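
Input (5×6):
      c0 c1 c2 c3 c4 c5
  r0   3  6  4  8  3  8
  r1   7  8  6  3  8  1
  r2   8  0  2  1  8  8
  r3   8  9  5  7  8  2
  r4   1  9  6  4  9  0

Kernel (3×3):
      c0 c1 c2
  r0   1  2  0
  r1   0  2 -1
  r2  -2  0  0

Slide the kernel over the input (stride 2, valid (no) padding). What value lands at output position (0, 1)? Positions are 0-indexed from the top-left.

14

The receptive field on the input at this output position is [4 8 3 / 6 3 8 / 2 1 8]. Elementwise product with the kernel and sum: 4·1 + 8·2 + 3·2 + 8·-1 + 2·-2.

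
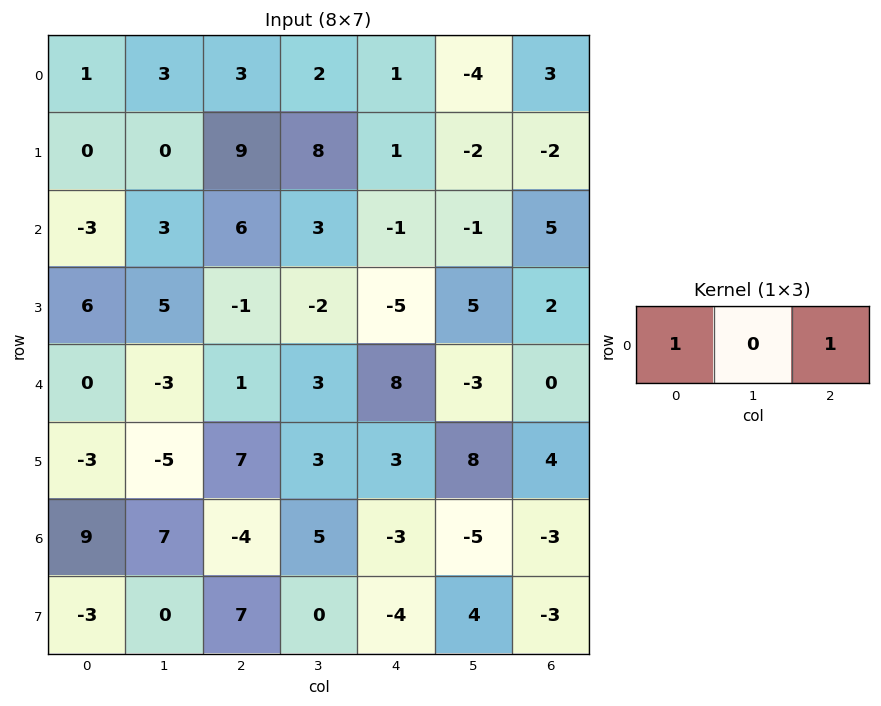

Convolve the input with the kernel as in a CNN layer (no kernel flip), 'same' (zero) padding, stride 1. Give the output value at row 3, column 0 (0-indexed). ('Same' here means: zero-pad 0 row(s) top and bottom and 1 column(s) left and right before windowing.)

5

The receptive field on the zero-padded input at this output position is [0 6 5]. Elementwise product with the kernel and sum: 0·1 + 5·1.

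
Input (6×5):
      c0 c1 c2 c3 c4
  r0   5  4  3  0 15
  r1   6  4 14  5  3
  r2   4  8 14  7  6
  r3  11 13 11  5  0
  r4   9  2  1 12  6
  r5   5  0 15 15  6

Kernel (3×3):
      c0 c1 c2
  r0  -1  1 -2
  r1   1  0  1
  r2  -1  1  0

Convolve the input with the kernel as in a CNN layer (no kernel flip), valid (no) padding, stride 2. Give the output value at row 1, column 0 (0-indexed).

The receptive field on the input at this output position is [4 8 14 / 11 13 11 / 9 2 1]. Elementwise product with the kernel and sum: 4·-1 + 8·1 + 14·-2 + 11·1 + 11·1 + 9·-1 + 2·1.

-9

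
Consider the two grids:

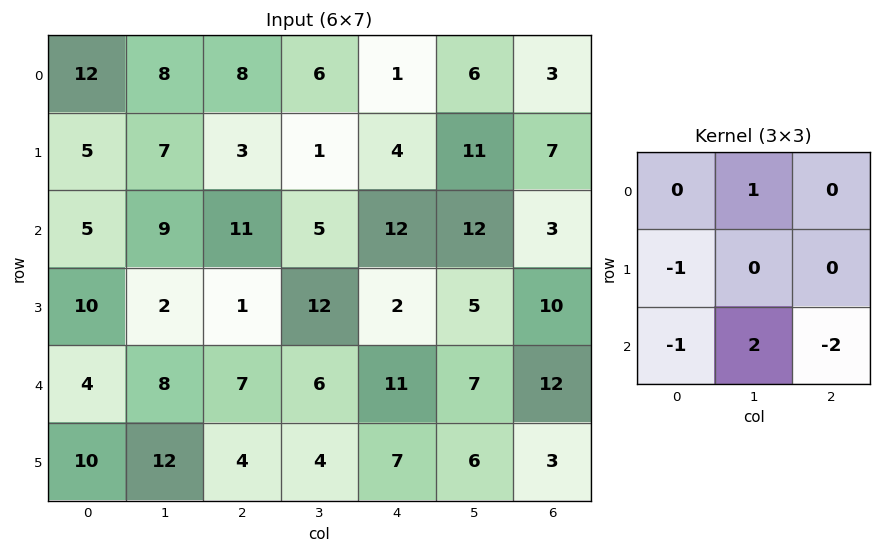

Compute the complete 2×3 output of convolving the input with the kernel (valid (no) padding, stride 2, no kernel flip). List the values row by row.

Output[0,0]: The receptive field on the input at this output position is [12 8 8 / 5 7 3 / 5 9 11]. Elementwise product with the kernel and sum: 8·1 + 5·-1 + 5·-1 + 9·2 + 11·-2.

-6 -22 8
-3 -13 -11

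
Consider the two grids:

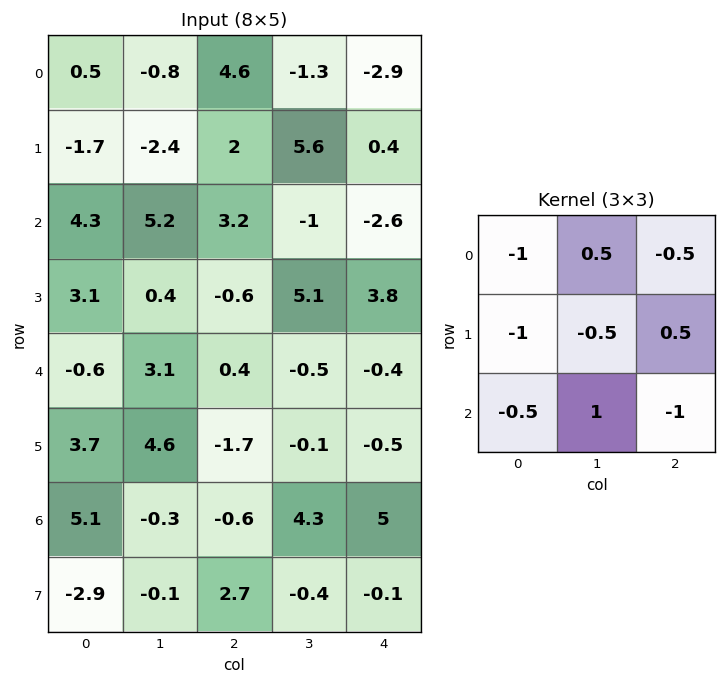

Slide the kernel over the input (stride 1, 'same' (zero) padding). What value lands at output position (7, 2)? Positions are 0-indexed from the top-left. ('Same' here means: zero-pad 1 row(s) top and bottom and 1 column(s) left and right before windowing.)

The receptive field on the zero-padded input at this output position is [-0.3 -0.6 4.3 / -0.1 2.7 -0.4 / 0 0 0]. Elementwise product with the kernel and sum: -0.3·-1 + -0.6·0.5 + 4.3·-0.5 + -0.1·-1 + 2.7·-0.5 + -0.4·0.5 + 0·-0.5 + 0·1 + 0·-1.

-3.6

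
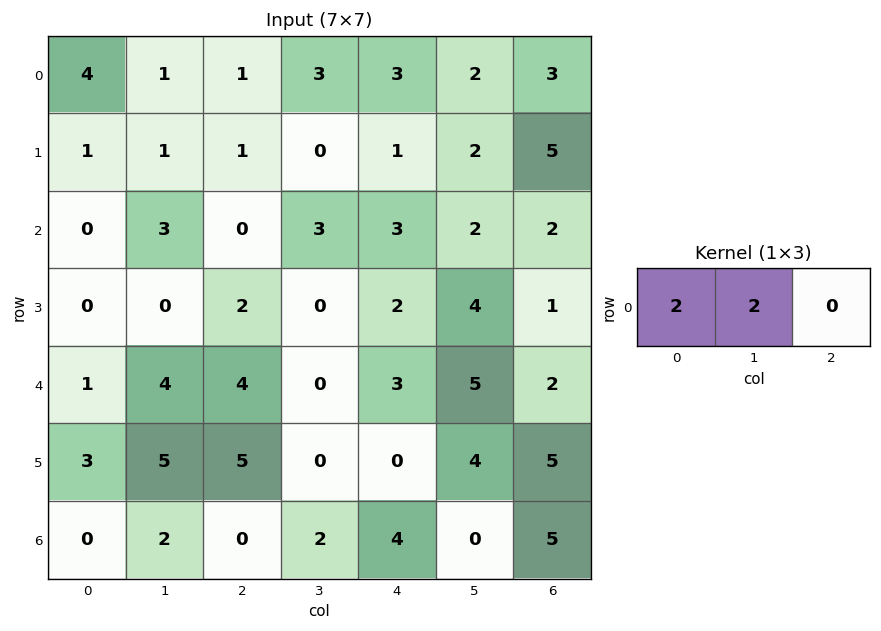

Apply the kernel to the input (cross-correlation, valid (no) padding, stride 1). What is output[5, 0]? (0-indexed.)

The receptive field on the input at this output position is [3 5 5]. Elementwise product with the kernel and sum: 3·2 + 5·2.

16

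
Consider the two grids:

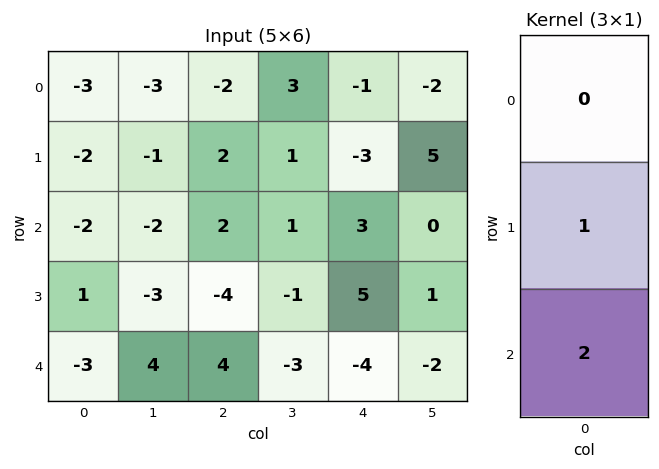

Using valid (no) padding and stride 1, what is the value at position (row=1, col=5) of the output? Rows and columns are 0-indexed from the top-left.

The receptive field on the input at this output position is [5 / 0 / 1]. Elementwise product with the kernel and sum: 0·1 + 1·2.

2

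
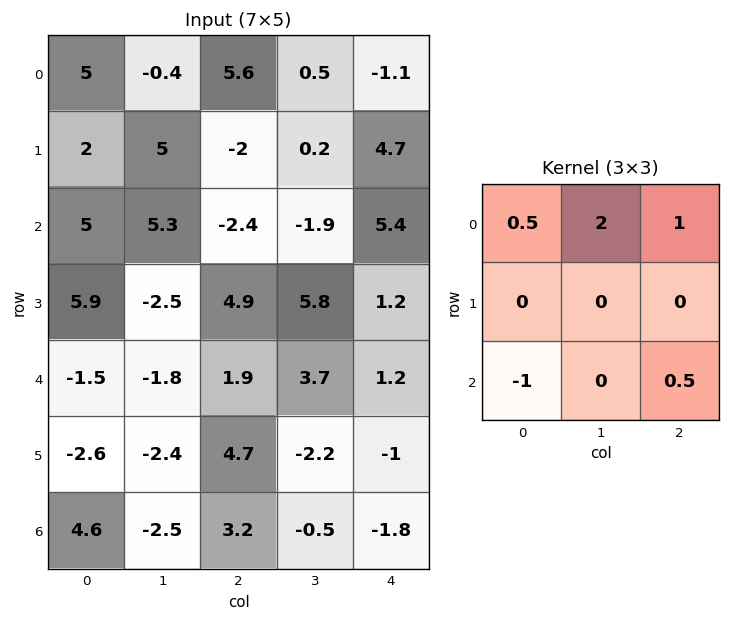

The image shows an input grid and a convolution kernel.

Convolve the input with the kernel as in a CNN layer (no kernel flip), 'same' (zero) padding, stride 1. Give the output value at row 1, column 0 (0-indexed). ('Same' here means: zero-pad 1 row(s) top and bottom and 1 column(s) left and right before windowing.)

The receptive field on the zero-padded input at this output position is [0 5 -0.4 / 0 2 5 / 0 5 5.3]. Elementwise product with the kernel and sum: 0·0.5 + 5·2 + -0.4·1 + 0·-1 + 5.3·0.5.

12.25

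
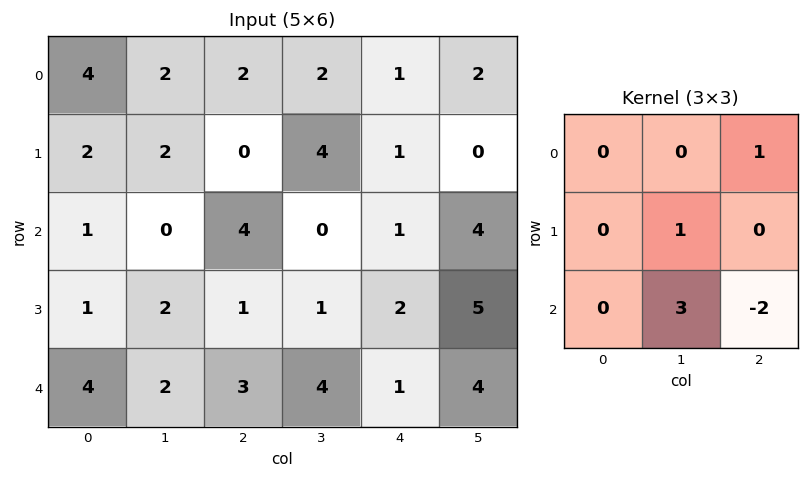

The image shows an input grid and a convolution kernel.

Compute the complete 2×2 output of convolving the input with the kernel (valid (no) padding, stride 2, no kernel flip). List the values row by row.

-4 3
6 12

Output[0,0]: The receptive field on the input at this output position is [4 2 2 / 2 2 0 / 1 0 4]. Elementwise product with the kernel and sum: 2·1 + 2·1 + 0·3 + 4·-2.
Output[0,1]: The receptive field on the input at this output position is [2 2 1 / 0 4 1 / 4 0 1]. Elementwise product with the kernel and sum: 1·1 + 4·1 + 0·3 + 1·-2.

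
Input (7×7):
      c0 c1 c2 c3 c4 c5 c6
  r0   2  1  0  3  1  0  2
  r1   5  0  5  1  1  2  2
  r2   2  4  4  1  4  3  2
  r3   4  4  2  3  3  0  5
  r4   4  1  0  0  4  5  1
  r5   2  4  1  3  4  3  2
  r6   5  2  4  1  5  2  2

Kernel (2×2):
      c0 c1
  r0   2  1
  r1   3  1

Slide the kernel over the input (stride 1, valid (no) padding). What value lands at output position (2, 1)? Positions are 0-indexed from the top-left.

The receptive field on the input at this output position is [4 4 / 4 2]. Elementwise product with the kernel and sum: 4·2 + 4·1 + 4·3 + 2·1.

26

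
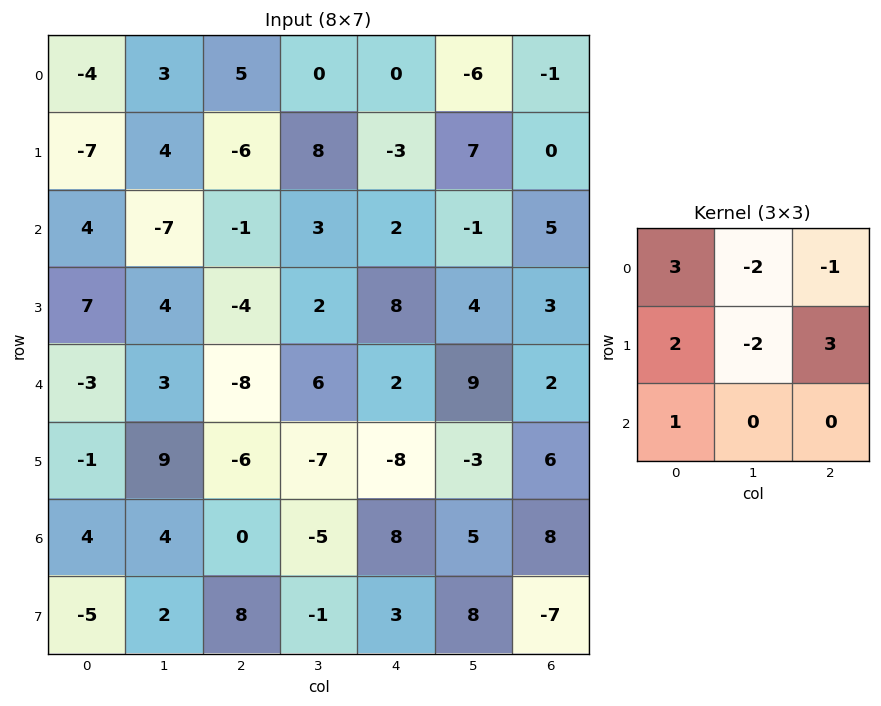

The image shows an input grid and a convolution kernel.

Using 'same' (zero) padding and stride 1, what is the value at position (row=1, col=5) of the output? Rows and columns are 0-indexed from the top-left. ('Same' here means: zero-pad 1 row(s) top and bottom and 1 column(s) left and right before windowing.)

-5

The receptive field on the zero-padded input at this output position is [0 -6 -1 / -3 7 0 / 2 -1 5]. Elementwise product with the kernel and sum: 0·3 + -6·-2 + -1·-1 + -3·2 + 7·-2 + 0·3 + 2·1.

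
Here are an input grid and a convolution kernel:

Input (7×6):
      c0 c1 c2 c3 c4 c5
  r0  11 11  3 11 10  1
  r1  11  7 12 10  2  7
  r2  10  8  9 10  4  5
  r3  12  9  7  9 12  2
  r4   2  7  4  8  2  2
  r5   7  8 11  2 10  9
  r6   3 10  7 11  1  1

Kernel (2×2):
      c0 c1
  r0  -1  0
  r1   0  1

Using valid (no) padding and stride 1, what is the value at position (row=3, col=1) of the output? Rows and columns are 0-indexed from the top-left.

The receptive field on the input at this output position is [9 7 / 7 4]. Elementwise product with the kernel and sum: 9·-1 + 4·1.

-5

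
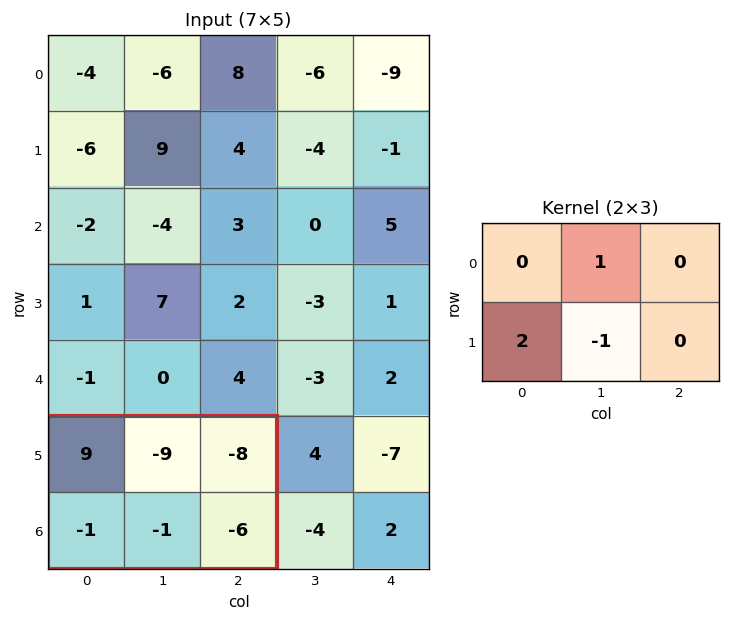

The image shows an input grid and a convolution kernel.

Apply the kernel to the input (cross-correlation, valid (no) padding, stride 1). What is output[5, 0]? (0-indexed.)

The receptive field on the input at this output position is [9 -9 -8 / -1 -1 -6]. Elementwise product with the kernel and sum: -9·1 + -1·2 + -1·-1.

-10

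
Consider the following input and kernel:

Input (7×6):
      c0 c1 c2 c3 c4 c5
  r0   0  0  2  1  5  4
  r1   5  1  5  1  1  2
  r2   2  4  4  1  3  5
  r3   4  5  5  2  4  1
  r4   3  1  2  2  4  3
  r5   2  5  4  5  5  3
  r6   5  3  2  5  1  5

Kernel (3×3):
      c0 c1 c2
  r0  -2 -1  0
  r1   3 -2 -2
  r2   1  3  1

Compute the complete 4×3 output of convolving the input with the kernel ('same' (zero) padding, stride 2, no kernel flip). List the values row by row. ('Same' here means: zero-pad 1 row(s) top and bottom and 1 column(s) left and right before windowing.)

Output[0,0]: The receptive field on the zero-padded input at this output position is [0 0 0 / 0 0 0 / 0 5 1]. Elementwise product with the kernel and sum: 0·-2 + 0·-1 + 0·3 + 0·-2 + 0·-2 + 0·1 + 5·3 + 1·1.

16 11 -9
0 17 -1
-1 2 7
-18 -19 -12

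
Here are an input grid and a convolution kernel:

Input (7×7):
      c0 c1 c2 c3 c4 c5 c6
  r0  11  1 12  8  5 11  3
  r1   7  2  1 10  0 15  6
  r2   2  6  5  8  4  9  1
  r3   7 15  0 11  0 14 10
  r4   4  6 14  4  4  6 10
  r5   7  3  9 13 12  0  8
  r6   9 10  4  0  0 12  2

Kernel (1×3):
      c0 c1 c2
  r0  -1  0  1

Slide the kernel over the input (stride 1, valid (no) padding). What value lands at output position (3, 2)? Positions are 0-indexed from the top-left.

0

The receptive field on the input at this output position is [0 11 0]. Elementwise product with the kernel and sum: 0·-1 + 0·1.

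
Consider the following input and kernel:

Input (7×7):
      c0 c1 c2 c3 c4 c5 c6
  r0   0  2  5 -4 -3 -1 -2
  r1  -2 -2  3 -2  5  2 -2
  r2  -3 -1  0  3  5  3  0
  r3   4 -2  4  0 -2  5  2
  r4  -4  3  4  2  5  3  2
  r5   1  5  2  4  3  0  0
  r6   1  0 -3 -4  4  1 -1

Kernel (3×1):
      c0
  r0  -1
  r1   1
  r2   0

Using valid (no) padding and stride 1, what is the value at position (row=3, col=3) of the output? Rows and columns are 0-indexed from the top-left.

2

The receptive field on the input at this output position is [0 / 2 / 4]. Elementwise product with the kernel and sum: 0·-1 + 2·1.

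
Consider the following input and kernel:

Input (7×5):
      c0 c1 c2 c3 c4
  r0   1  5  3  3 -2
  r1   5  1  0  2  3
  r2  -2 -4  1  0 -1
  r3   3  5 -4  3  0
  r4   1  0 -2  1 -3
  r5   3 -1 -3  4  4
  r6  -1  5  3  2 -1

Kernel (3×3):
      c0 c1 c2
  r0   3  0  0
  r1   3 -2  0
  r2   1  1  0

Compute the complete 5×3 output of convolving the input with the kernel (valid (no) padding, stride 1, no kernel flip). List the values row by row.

Output[0,0]: The receptive field on the input at this output position is [1 5 3 / 5 1 0 / -2 -4 1]. Elementwise product with the kernel and sum: 1·3 + 5·3 + 1·-2 + -2·1 + -4·1.
Output[0,1]: The receptive field on the input at this output position is [5 3 3 / 1 0 2 / -4 1 0]. Elementwise product with the kernel and sum: 5·3 + 1·3 + 0·-2 + -4·1 + 1·1.

10 15 6
25 -10 2
-6 9 -16
14 15 -19
18 11 -18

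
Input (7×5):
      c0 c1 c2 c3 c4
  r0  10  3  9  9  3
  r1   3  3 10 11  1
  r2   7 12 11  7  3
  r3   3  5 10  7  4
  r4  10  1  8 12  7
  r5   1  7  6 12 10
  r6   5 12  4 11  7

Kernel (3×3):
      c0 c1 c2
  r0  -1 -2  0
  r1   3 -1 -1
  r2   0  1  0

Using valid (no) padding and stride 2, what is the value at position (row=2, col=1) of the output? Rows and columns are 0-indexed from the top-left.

The receptive field on the input at this output position is [8 12 7 / 6 12 10 / 4 11 7]. Elementwise product with the kernel and sum: 8·-1 + 12·-2 + 6·3 + 12·-1 + 10·-1 + 11·1.

-25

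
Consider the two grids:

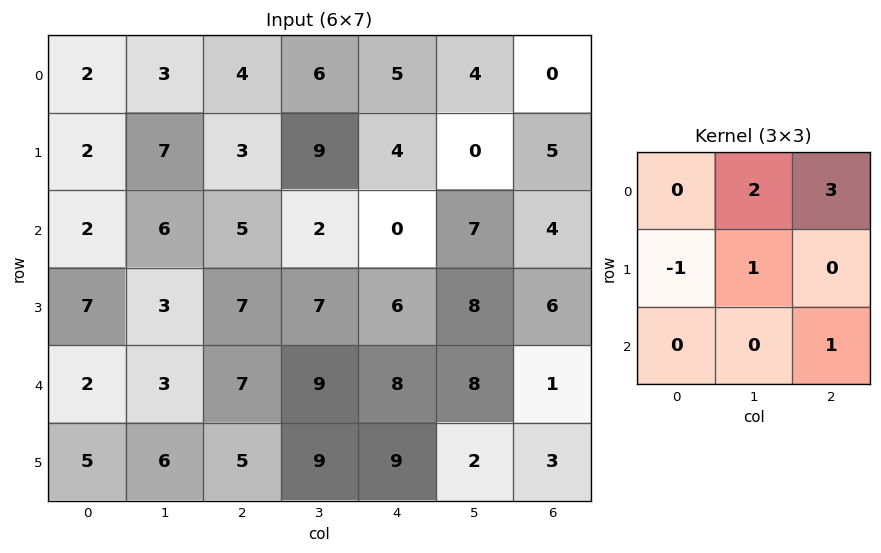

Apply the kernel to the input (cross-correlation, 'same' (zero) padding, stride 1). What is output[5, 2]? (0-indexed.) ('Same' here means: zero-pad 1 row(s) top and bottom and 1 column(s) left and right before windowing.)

The receptive field on the zero-padded input at this output position is [3 7 9 / 6 5 9 / 0 0 0]. Elementwise product with the kernel and sum: 7·2 + 9·3 + 6·-1 + 5·1 + 0·1.

40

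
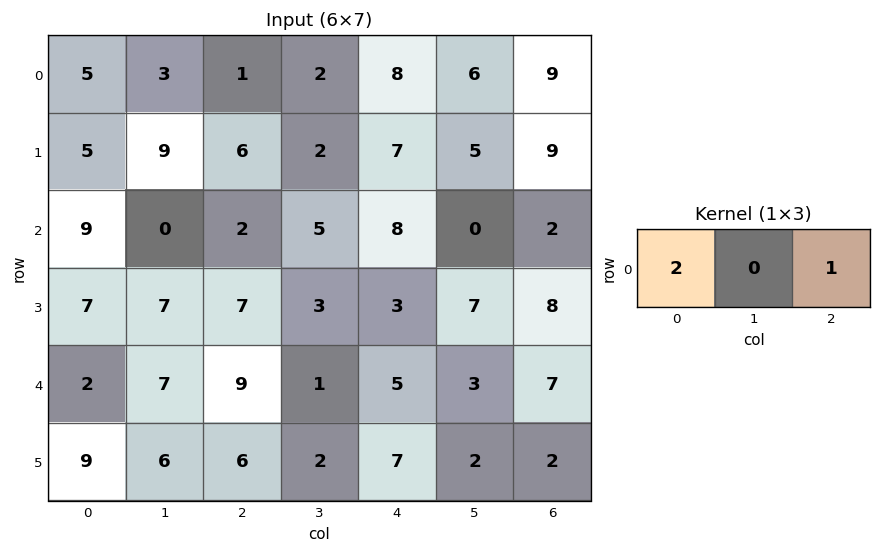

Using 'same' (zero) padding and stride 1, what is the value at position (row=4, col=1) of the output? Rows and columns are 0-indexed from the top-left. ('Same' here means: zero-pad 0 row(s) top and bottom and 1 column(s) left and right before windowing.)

13

The receptive field on the zero-padded input at this output position is [2 7 9]. Elementwise product with the kernel and sum: 2·2 + 9·1.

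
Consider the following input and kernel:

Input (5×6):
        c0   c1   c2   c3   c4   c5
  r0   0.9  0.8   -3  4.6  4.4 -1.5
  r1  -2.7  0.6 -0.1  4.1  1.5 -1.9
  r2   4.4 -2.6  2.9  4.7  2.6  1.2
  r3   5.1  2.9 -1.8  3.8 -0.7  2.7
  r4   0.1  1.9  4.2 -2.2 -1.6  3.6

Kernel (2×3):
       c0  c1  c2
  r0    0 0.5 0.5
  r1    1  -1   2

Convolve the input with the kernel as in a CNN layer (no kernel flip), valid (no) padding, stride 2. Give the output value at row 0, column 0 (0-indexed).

The receptive field on the input at this output position is [0.9 0.8 -3 / -2.7 0.6 -0.1]. Elementwise product with the kernel and sum: 0.8·0.5 + -3·0.5 + -2.7·1 + 0.6·-1 + -0.1·2.

-4.6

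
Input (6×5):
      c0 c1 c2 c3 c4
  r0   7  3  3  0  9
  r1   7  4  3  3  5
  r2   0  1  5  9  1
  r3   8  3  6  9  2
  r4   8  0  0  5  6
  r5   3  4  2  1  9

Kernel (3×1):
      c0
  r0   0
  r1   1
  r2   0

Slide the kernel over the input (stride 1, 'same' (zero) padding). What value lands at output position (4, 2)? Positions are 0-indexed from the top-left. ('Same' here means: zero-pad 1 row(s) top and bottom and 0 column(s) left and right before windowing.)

The receptive field on the zero-padded input at this output position is [6 / 0 / 2]. Elementwise product with the kernel and sum: 0·1.

0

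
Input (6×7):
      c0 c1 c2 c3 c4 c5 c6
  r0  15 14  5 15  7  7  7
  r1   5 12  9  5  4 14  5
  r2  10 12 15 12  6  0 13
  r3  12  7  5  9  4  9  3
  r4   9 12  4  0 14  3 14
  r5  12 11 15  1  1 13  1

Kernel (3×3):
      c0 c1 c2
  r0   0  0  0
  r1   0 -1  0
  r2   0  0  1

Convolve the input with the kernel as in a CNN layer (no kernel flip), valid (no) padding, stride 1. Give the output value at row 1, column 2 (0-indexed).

The receptive field on the input at this output position is [9 5 4 / 15 12 6 / 5 9 4]. Elementwise product with the kernel and sum: 12·-1 + 4·1.

-8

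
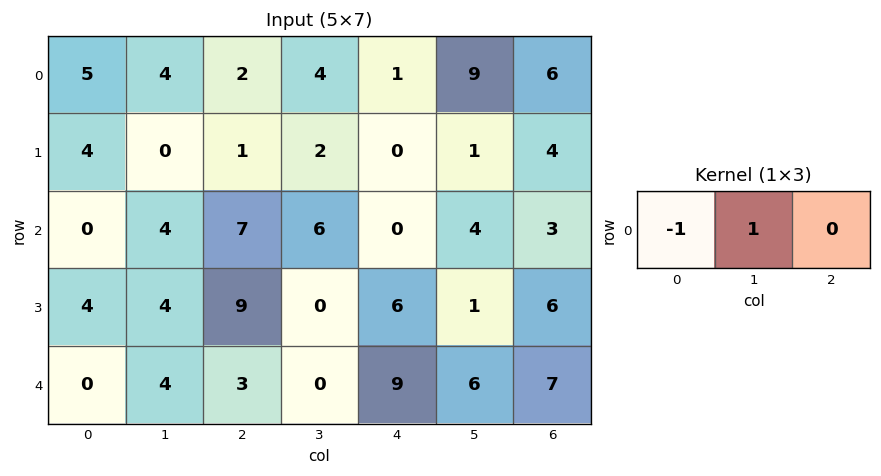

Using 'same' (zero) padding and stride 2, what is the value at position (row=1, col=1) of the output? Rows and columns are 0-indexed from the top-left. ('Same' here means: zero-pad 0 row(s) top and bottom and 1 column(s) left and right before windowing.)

3

The receptive field on the zero-padded input at this output position is [4 7 6]. Elementwise product with the kernel and sum: 4·-1 + 7·1.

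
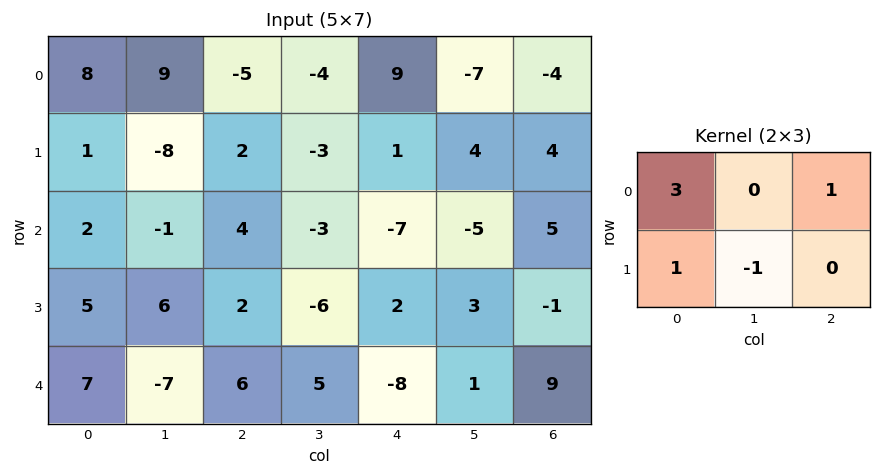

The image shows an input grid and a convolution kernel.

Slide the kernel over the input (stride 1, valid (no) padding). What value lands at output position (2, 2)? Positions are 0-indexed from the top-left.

13

The receptive field on the input at this output position is [4 -3 -7 / 2 -6 2]. Elementwise product with the kernel and sum: 4·3 + -7·1 + 2·1 + -6·-1.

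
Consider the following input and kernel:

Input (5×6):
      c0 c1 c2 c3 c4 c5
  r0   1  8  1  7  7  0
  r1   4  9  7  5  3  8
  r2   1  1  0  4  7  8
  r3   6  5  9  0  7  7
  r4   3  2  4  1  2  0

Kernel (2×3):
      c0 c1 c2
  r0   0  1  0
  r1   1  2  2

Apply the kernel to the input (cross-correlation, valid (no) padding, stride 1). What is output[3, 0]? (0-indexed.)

20

The receptive field on the input at this output position is [6 5 9 / 3 2 4]. Elementwise product with the kernel and sum: 5·1 + 3·1 + 2·2 + 4·2.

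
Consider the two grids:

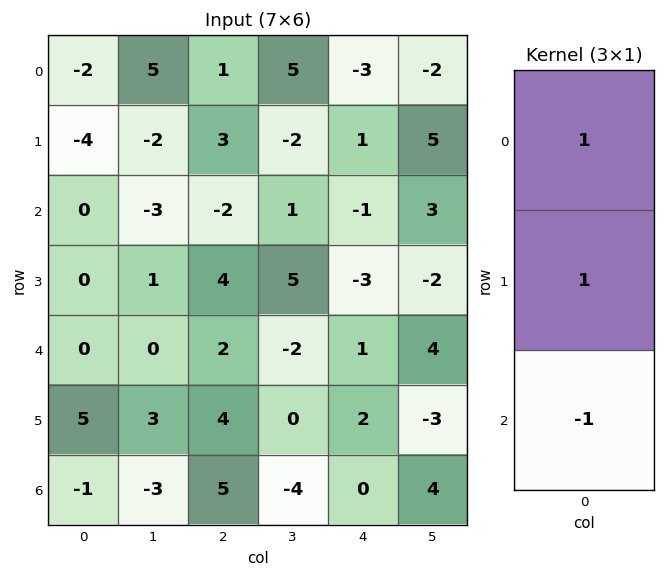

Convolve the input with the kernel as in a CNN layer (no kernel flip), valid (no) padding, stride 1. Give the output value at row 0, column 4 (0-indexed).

The receptive field on the input at this output position is [-3 / 1 / -1]. Elementwise product with the kernel and sum: -3·1 + 1·1 + -1·-1.

-1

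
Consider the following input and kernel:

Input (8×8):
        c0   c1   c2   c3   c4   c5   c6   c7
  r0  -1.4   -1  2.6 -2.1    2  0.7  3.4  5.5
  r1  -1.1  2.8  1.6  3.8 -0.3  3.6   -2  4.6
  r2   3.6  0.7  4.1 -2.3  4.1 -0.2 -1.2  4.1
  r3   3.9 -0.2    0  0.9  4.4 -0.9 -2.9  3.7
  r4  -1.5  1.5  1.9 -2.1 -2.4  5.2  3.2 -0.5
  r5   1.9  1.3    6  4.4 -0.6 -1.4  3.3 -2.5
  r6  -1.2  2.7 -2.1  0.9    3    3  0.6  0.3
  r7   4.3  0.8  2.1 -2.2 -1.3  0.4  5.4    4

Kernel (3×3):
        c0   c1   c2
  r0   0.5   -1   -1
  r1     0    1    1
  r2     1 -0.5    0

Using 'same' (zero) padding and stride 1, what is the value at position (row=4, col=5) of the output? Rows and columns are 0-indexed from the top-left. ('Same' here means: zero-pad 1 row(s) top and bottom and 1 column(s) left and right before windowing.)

The receptive field on the zero-padded input at this output position is [4.4 -0.9 -2.9 / -2.4 5.2 3.2 / -0.6 -1.4 3.3]. Elementwise product with the kernel and sum: 4.4·0.5 + -0.9·-1 + -2.9·-1 + 5.2·1 + 3.2·1 + -0.6·1 + -1.4·-0.5.

14.5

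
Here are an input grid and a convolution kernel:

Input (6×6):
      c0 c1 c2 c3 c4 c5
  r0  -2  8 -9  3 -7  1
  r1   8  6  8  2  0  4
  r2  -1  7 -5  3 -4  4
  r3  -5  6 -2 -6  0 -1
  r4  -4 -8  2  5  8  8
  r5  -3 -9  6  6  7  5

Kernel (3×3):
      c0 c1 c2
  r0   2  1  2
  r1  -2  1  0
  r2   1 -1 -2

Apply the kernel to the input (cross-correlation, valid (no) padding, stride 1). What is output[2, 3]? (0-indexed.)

The receptive field on the input at this output position is [3 -4 4 / -6 0 -1 / 5 8 8]. Elementwise product with the kernel and sum: 3·2 + -4·1 + 4·2 + -6·-2 + 0·1 + 5·1 + 8·-1 + 8·-2.

3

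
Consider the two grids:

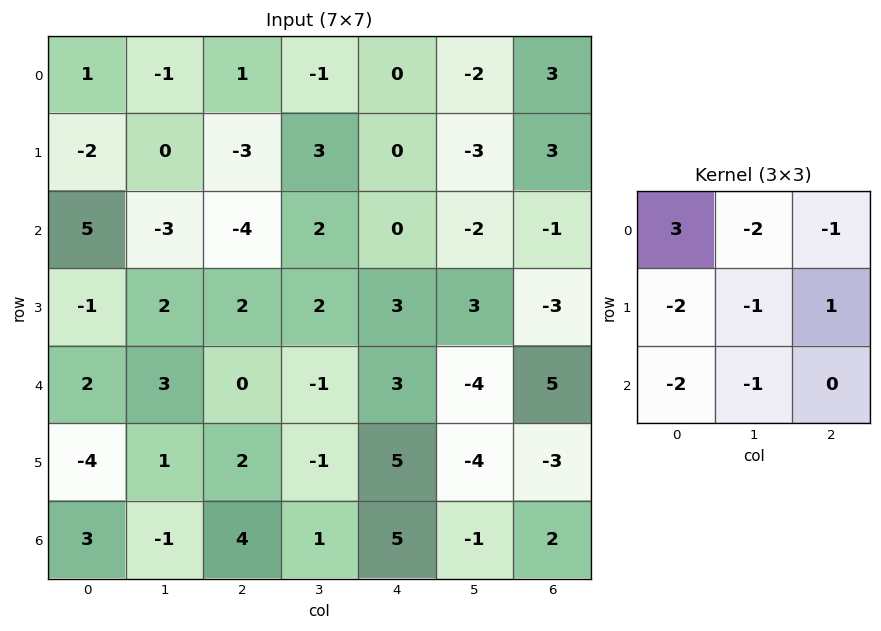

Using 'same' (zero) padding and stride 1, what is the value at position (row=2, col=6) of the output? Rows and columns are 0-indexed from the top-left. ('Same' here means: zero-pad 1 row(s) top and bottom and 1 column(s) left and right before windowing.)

The receptive field on the zero-padded input at this output position is [-3 3 0 / -2 -1 0 / 3 -3 0]. Elementwise product with the kernel and sum: -3·3 + 3·-2 + 0·-1 + -2·-2 + -1·-1 + 0·1 + 3·-2 + -3·-1.

-13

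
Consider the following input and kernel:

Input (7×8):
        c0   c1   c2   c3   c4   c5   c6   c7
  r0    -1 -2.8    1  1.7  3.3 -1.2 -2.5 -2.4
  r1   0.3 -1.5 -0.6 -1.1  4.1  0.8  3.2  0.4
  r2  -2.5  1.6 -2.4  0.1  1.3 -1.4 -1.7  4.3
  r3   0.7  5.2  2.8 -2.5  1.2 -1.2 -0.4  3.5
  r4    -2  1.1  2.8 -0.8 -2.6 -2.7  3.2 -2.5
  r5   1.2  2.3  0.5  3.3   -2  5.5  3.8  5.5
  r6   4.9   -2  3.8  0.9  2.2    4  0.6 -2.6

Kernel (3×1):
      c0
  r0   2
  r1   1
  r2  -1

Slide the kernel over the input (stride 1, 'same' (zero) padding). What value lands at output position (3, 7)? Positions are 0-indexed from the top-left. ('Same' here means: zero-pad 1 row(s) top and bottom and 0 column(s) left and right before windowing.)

The receptive field on the zero-padded input at this output position is [4.3 / 3.5 / -2.5]. Elementwise product with the kernel and sum: 4.3·2 + 3.5·1 + -2.5·-1.

14.6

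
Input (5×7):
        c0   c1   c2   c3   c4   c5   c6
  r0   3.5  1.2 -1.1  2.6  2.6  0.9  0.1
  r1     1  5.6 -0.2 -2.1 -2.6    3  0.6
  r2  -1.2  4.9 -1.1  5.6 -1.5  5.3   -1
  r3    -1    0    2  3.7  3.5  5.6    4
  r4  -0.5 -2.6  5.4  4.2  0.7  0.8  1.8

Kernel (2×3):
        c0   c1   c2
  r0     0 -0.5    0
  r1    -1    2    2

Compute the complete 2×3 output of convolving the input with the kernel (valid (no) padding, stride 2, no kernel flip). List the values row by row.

Output[0,0]: The receptive field on the input at this output position is [3.5 1.2 -1.1 / 1 5.6 -0.2]. Elementwise product with the kernel and sum: 1.2·-0.5 + 1·-1 + 5.6·2 + -0.2·2.

9.2 -10.5 9.35
2.55 9.6 13.05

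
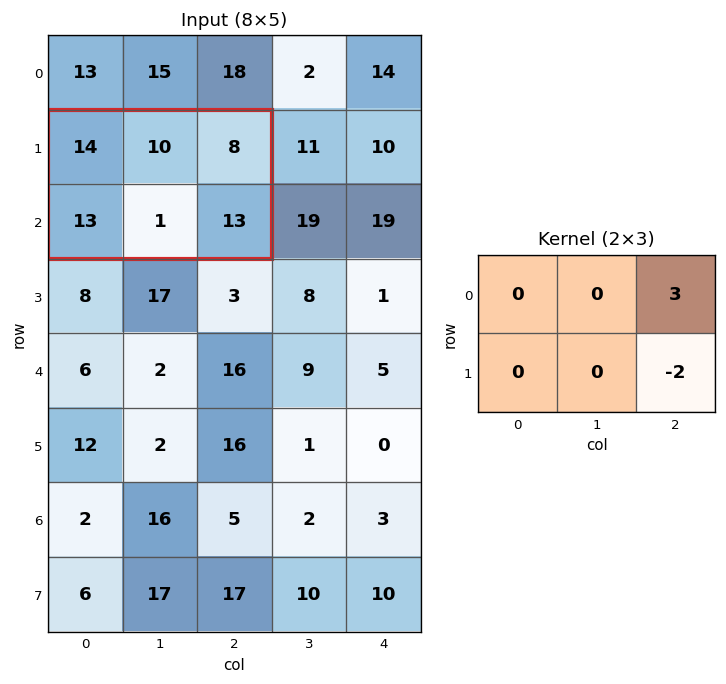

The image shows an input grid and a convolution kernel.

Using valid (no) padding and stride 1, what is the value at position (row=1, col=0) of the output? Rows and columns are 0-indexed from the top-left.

-2

The receptive field on the input at this output position is [14 10 8 / 13 1 13]. Elementwise product with the kernel and sum: 8·3 + 13·-2.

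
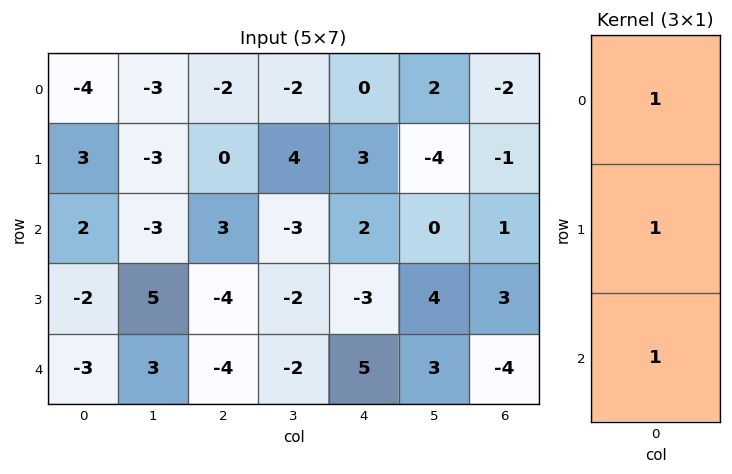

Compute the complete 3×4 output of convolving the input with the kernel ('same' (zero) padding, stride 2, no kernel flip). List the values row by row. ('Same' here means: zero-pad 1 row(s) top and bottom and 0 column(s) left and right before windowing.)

-1 -2 3 -3
3 -1 2 3
-5 -8 2 -1

Output[0,0]: The receptive field on the zero-padded input at this output position is [0 / -4 / 3]. Elementwise product with the kernel and sum: 0·1 + -4·1 + 3·1.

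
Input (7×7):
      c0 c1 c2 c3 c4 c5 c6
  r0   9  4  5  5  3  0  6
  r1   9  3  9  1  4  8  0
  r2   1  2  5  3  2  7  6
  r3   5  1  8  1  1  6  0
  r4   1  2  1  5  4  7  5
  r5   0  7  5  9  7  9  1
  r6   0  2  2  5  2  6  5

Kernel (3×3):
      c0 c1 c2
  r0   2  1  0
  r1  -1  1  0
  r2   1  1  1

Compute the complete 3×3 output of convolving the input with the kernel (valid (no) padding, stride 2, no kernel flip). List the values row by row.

24 17 25
4 16 32
15 20 30

Output[0,0]: The receptive field on the input at this output position is [9 4 5 / 9 3 9 / 1 2 5]. Elementwise product with the kernel and sum: 9·2 + 4·1 + 9·-1 + 3·1 + 1·1 + 2·1 + 5·1.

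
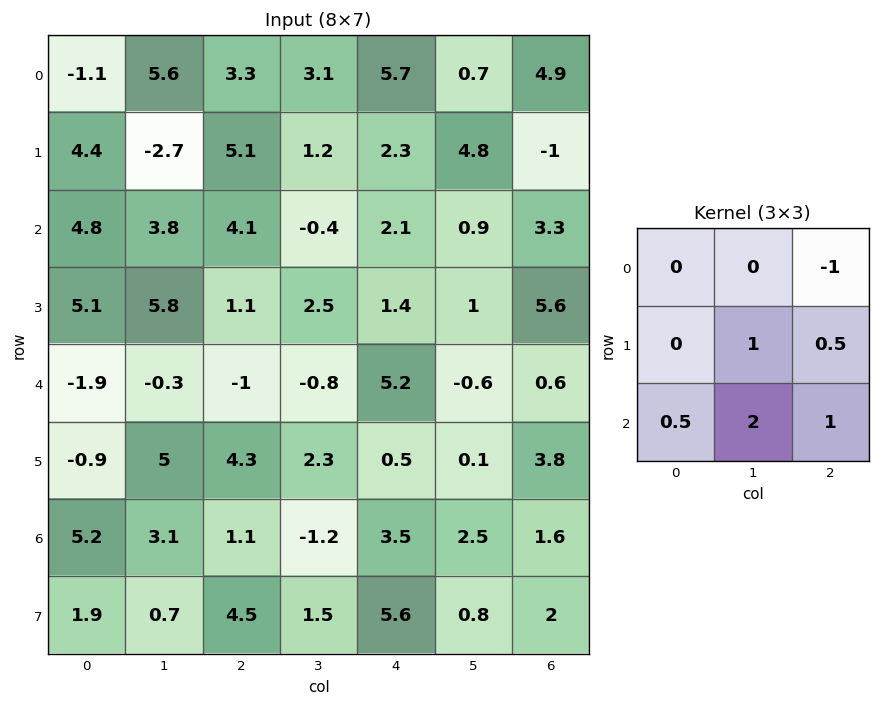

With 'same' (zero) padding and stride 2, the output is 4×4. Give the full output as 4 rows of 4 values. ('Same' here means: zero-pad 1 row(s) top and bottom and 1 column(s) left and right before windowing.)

7.8 14.9 16.05 5.3
25.4 10.3 2.8 15
-4.65 9.5 6.15 8.25
6.25 9.05 17.4 6

Output[0,0]: The receptive field on the zero-padded input at this output position is [0 0 0 / 0 -1.1 5.6 / 0 4.4 -2.7]. Elementwise product with the kernel and sum: 0·-1 + -1.1·1 + 5.6·0.5 + 0·0.5 + 4.4·2 + -2.7·1.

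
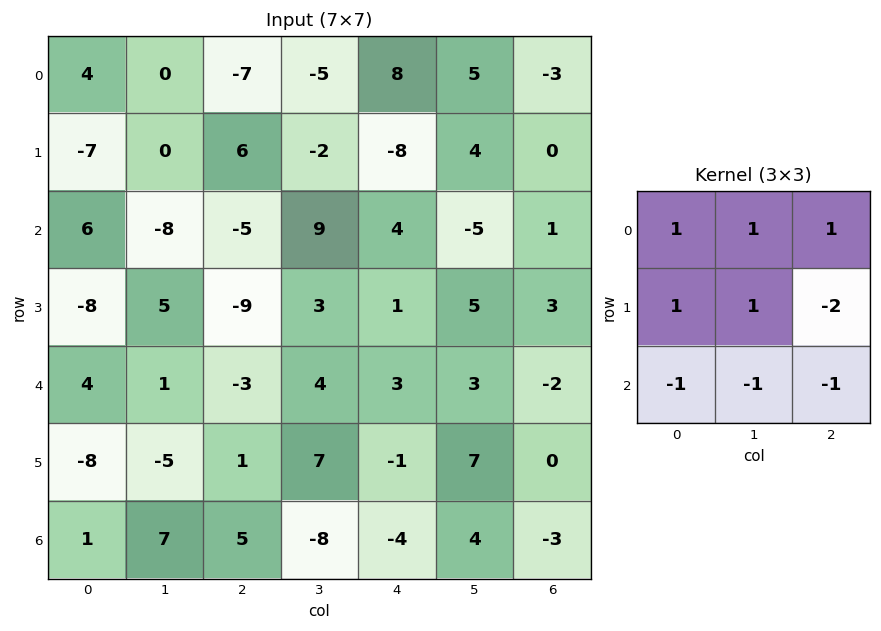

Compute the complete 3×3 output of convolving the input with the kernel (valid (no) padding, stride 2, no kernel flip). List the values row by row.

Output[0,0]: The receptive field on the input at this output position is [4 0 -7 / -7 0 6 / 6 -8 -5]. Elementwise product with the kernel and sum: 4·1 + 0·1 + -7·1 + -7·1 + 0·1 + 6·-2 + 6·-1 + -8·-1 + -5·-1.
Output[0,1]: The receptive field on the input at this output position is [-7 -5 8 / 6 -2 -8 / -5 9 4]. Elementwise product with the kernel and sum: -7·1 + -5·1 + 8·1 + 6·1 + -2·1 + -8·-2 + -5·-1 + 9·-1 + 4·-1.

-15 8 6
6 -4 -4
-26 21 13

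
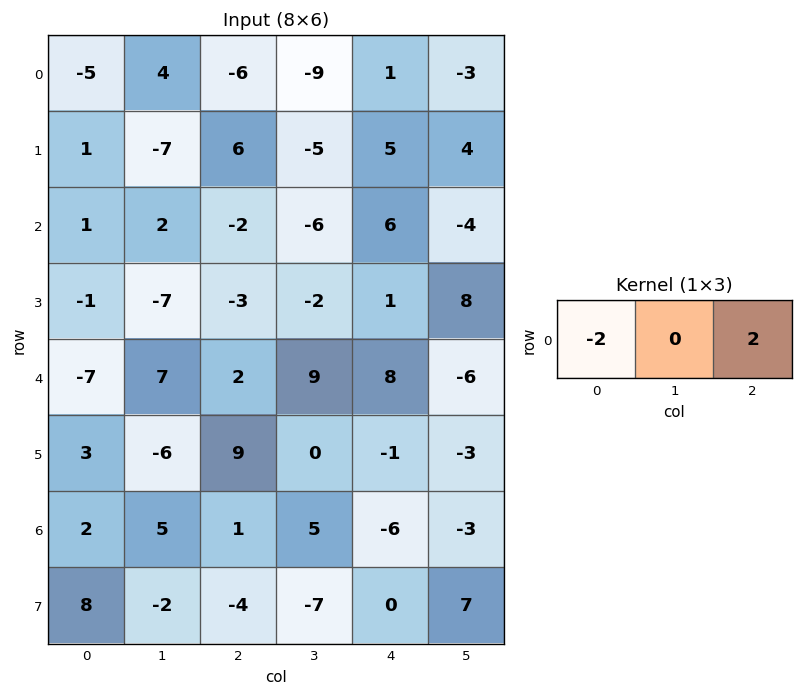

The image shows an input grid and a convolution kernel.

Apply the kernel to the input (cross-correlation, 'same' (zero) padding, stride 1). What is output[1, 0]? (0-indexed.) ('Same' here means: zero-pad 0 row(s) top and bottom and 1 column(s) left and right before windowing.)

The receptive field on the zero-padded input at this output position is [0 1 -7]. Elementwise product with the kernel and sum: 0·-2 + -7·2.

-14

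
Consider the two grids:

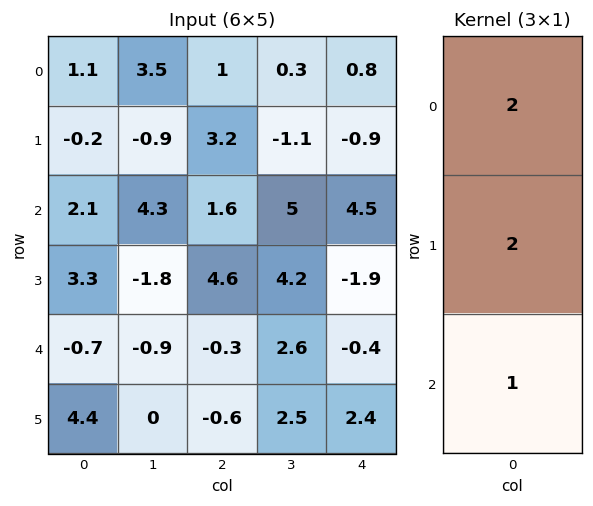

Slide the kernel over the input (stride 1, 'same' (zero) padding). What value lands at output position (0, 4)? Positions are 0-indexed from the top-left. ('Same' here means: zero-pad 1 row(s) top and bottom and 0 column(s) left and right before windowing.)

The receptive field on the zero-padded input at this output position is [0 / 0.8 / -0.9]. Elementwise product with the kernel and sum: 0·2 + 0.8·2 + -0.9·1.

0.7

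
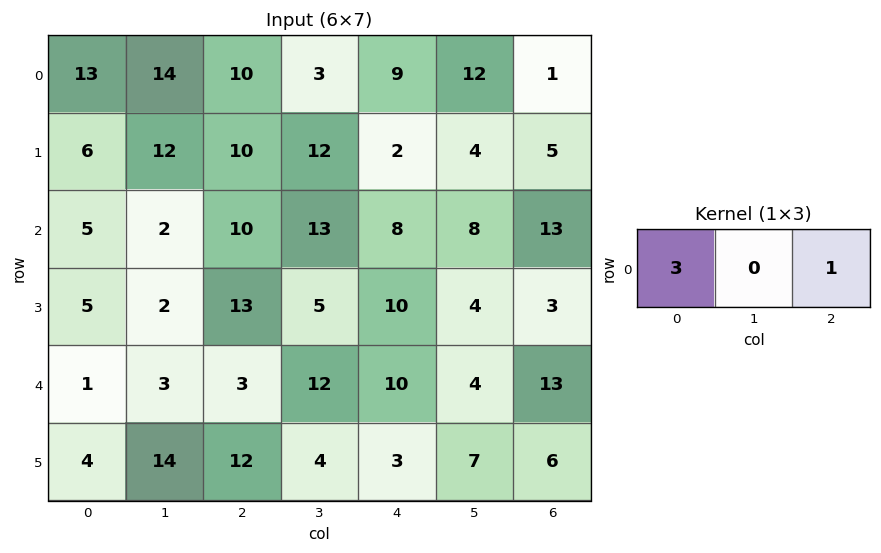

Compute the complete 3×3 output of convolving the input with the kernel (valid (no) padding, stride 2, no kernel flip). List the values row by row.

49 39 28
25 38 37
6 19 43

Output[0,0]: The receptive field on the input at this output position is [13 14 10]. Elementwise product with the kernel and sum: 13·3 + 10·1.
Output[0,1]: The receptive field on the input at this output position is [10 3 9]. Elementwise product with the kernel and sum: 10·3 + 9·1.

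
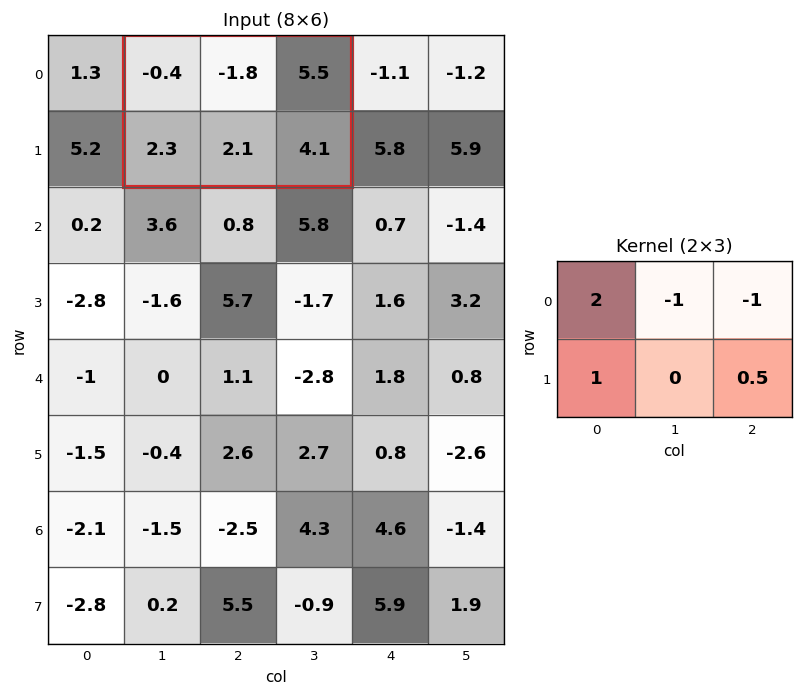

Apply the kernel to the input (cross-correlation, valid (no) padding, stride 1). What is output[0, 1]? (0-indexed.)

-0.15

The receptive field on the input at this output position is [-0.4 -1.8 5.5 / 2.3 2.1 4.1]. Elementwise product with the kernel and sum: -0.4·2 + -1.8·-1 + 5.5·-1 + 2.3·1 + 4.1·0.5.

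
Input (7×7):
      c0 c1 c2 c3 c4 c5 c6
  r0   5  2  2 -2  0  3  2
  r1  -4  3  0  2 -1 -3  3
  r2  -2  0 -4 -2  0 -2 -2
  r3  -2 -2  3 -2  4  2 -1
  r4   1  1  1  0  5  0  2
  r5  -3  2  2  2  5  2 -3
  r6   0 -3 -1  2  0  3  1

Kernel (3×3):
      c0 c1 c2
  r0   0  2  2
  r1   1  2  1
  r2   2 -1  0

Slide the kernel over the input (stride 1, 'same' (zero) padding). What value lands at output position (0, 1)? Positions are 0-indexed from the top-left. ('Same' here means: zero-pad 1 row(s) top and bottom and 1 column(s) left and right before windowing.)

0

The receptive field on the zero-padded input at this output position is [0 0 0 / 5 2 2 / -4 3 0]. Elementwise product with the kernel and sum: 0·2 + 0·2 + 5·1 + 2·2 + 2·1 + -4·2 + 3·-1.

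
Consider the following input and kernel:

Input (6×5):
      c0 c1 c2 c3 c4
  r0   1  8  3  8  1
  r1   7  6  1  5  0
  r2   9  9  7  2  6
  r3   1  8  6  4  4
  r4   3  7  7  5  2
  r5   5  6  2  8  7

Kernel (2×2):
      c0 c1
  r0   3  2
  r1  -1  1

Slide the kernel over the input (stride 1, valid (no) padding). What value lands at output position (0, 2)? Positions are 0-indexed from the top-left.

29

The receptive field on the input at this output position is [3 8 / 1 5]. Elementwise product with the kernel and sum: 3·3 + 8·2 + 1·-1 + 5·1.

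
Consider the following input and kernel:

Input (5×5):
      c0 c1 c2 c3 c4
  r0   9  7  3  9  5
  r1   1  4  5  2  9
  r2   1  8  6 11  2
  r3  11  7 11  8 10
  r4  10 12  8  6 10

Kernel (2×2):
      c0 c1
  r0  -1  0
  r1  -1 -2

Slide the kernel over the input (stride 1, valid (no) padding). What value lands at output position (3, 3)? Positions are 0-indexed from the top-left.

-34

The receptive field on the input at this output position is [8 10 / 6 10]. Elementwise product with the kernel and sum: 8·-1 + 6·-1 + 10·-2.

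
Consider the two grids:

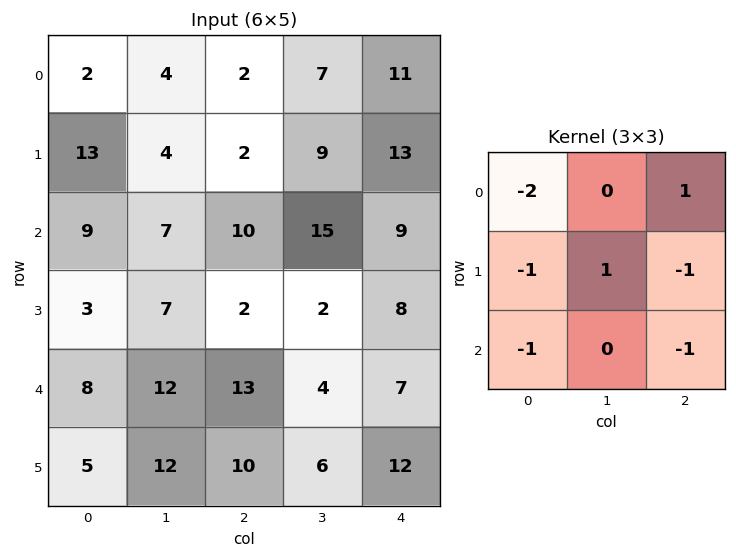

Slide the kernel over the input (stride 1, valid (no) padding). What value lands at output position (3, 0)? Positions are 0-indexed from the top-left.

The receptive field on the input at this output position is [3 7 2 / 8 12 13 / 5 12 10]. Elementwise product with the kernel and sum: 3·-2 + 2·1 + 8·-1 + 12·1 + 13·-1 + 5·-1 + 10·-1.

-28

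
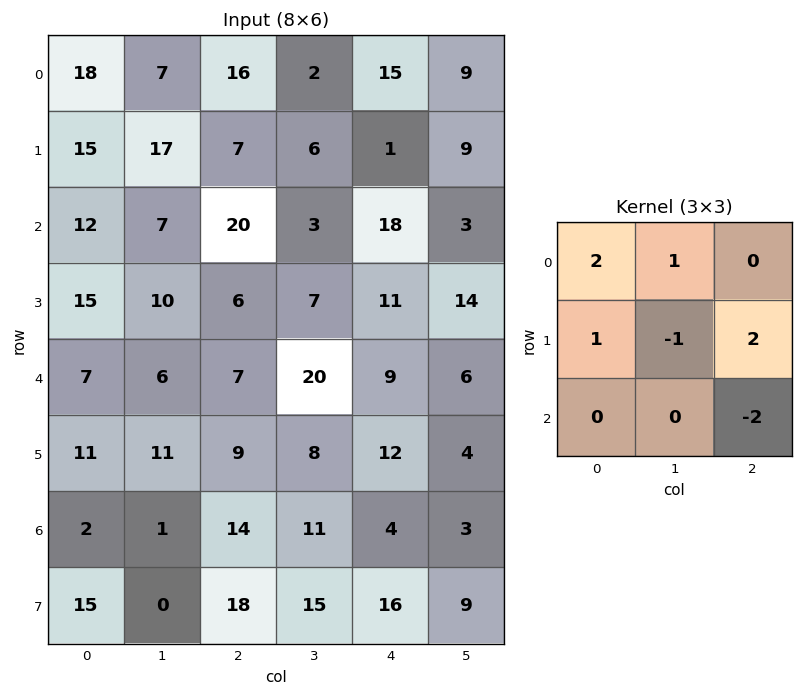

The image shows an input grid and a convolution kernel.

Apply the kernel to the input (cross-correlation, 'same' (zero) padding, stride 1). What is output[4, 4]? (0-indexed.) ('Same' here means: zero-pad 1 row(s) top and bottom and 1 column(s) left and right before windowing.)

40

The receptive field on the zero-padded input at this output position is [7 11 14 / 20 9 6 / 8 12 4]. Elementwise product with the kernel and sum: 7·2 + 11·1 + 20·1 + 9·-1 + 6·2 + 4·-2.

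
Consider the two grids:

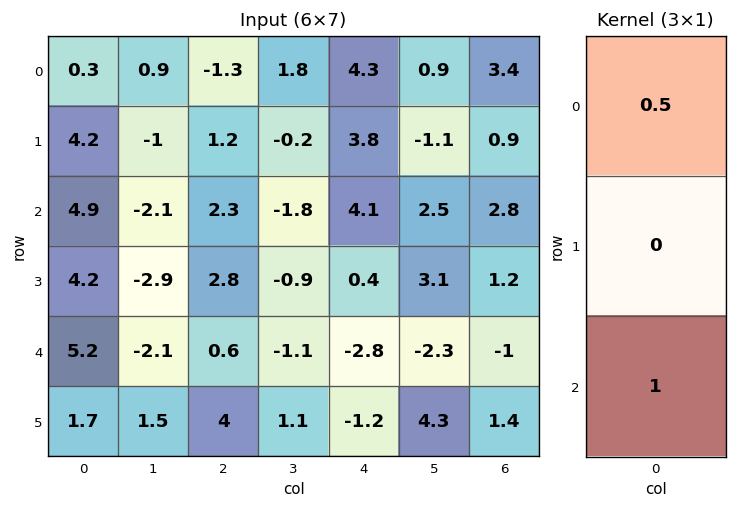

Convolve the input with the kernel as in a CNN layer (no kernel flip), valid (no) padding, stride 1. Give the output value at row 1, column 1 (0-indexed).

-3.4

The receptive field on the input at this output position is [-1 / -2.1 / -2.9]. Elementwise product with the kernel and sum: -1·0.5 + -2.9·1.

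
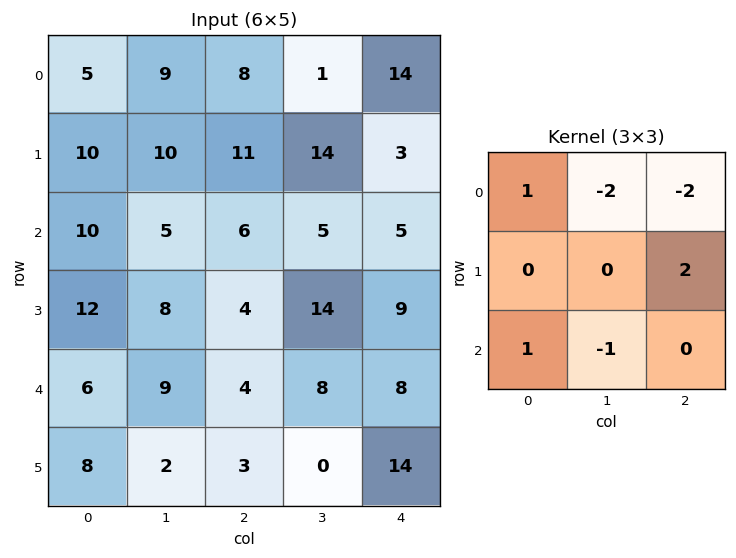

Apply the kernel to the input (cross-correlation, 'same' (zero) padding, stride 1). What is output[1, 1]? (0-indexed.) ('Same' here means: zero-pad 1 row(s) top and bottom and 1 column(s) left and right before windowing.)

The receptive field on the zero-padded input at this output position is [5 9 8 / 10 10 11 / 10 5 6]. Elementwise product with the kernel and sum: 5·1 + 9·-2 + 8·-2 + 11·2 + 10·1 + 5·-1.

-2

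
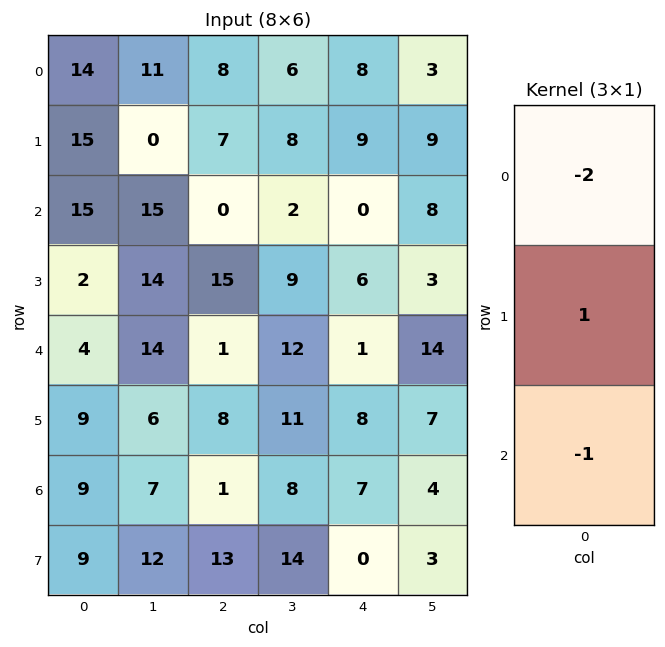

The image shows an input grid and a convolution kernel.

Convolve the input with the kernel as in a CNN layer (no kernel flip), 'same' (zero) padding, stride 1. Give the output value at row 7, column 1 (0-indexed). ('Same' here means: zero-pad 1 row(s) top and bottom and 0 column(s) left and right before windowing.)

-2

The receptive field on the zero-padded input at this output position is [7 / 12 / 0]. Elementwise product with the kernel and sum: 7·-2 + 12·1 + 0·-1.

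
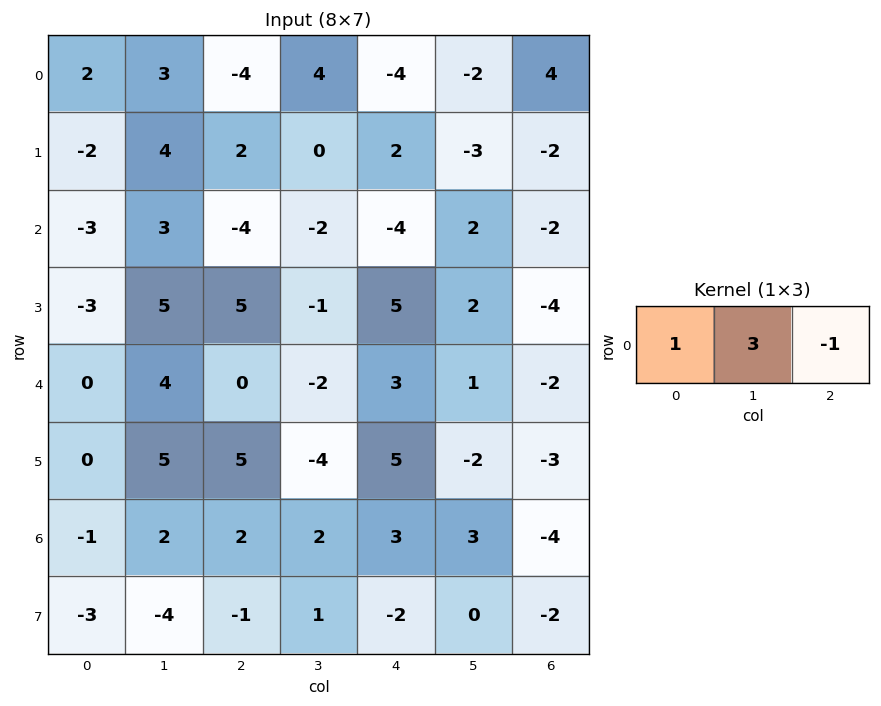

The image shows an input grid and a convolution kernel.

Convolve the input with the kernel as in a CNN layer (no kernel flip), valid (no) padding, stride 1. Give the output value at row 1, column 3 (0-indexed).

The receptive field on the input at this output position is [0 2 -3]. Elementwise product with the kernel and sum: 0·1 + 2·3 + -3·-1.

9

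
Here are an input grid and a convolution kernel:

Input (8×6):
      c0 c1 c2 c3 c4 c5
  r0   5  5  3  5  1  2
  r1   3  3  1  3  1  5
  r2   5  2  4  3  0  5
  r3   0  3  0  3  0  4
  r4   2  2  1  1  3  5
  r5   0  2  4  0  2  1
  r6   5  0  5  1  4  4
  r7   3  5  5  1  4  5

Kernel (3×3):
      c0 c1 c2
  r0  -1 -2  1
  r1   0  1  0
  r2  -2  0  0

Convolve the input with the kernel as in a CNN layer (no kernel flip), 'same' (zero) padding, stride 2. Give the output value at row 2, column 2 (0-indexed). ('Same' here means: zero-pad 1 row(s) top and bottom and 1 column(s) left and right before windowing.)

4

The receptive field on the zero-padded input at this output position is [3 0 4 / 1 3 5 / 0 2 1]. Elementwise product with the kernel and sum: 3·-1 + 0·-2 + 4·1 + 3·1 + 0·-2.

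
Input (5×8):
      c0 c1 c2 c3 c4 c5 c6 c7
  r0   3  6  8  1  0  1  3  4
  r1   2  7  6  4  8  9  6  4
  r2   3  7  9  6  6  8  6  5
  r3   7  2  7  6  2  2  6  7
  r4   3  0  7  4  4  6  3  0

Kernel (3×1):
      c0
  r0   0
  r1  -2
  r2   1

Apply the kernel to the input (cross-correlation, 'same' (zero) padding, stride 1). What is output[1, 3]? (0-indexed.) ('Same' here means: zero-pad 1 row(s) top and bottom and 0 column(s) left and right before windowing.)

-2

The receptive field on the zero-padded input at this output position is [1 / 4 / 6]. Elementwise product with the kernel and sum: 4·-2 + 6·1.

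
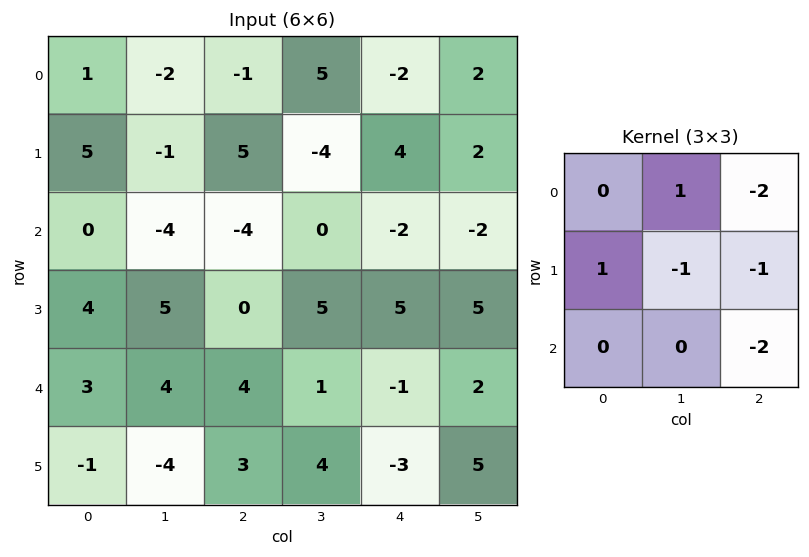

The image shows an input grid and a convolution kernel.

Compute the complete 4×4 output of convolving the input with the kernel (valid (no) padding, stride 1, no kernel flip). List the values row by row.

Output[0,0]: The receptive field on the input at this output position is [1 -2 -1 / 5 -1 5 / 0 -4 -4]. Elementwise product with the kernel and sum: -2·1 + -1·-2 + 5·1 + -1·-1 + 5·-1 + -4·-2.
Output[0,1]: The receptive field on the input at this output position is [-2 -1 5 / -1 5 -4 / -4 -4 0]. Elementwise product with the kernel and sum: -1·1 + 5·-2 + -1·1 + 5·-1 + -4·-1 + 0·-2.

9 -13 18 -12
-3 3 -24 -6
-5 -6 -4 -7
-6 -19 5 -15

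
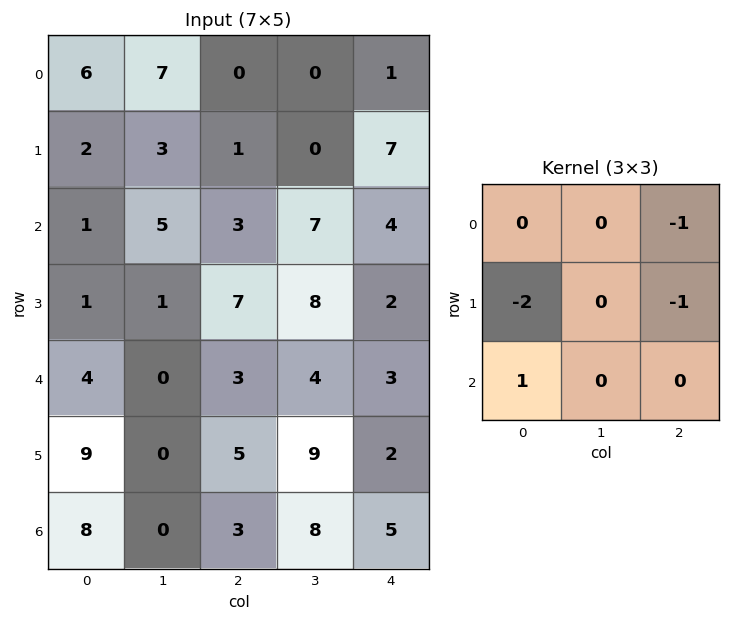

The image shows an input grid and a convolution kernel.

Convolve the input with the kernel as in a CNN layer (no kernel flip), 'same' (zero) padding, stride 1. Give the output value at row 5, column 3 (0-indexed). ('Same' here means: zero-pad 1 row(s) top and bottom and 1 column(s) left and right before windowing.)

-12

The receptive field on the zero-padded input at this output position is [3 4 3 / 5 9 2 / 3 8 5]. Elementwise product with the kernel and sum: 3·-1 + 5·-2 + 2·-1 + 3·1.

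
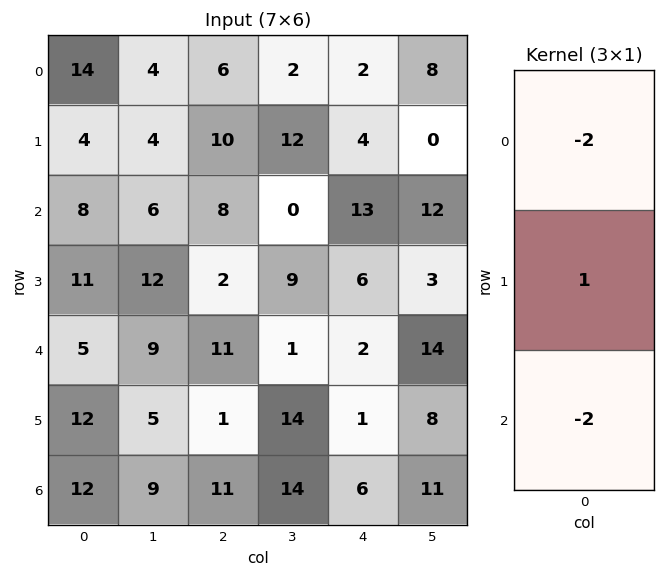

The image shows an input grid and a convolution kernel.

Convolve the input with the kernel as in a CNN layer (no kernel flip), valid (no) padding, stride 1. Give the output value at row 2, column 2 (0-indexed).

-36

The receptive field on the input at this output position is [8 / 2 / 11]. Elementwise product with the kernel and sum: 8·-2 + 2·1 + 11·-2.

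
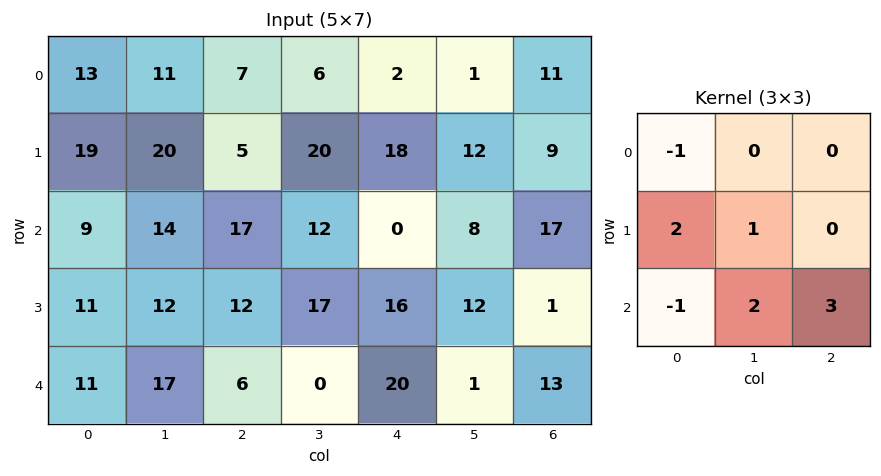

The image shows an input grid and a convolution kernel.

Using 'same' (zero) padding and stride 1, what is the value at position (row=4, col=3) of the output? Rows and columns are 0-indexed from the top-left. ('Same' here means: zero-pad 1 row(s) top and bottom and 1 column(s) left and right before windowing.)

The receptive field on the zero-padded input at this output position is [12 17 16 / 6 0 20 / 0 0 0]. Elementwise product with the kernel and sum: 12·-1 + 6·2 + 0·1 + 0·-1 + 0·2 + 0·3.

0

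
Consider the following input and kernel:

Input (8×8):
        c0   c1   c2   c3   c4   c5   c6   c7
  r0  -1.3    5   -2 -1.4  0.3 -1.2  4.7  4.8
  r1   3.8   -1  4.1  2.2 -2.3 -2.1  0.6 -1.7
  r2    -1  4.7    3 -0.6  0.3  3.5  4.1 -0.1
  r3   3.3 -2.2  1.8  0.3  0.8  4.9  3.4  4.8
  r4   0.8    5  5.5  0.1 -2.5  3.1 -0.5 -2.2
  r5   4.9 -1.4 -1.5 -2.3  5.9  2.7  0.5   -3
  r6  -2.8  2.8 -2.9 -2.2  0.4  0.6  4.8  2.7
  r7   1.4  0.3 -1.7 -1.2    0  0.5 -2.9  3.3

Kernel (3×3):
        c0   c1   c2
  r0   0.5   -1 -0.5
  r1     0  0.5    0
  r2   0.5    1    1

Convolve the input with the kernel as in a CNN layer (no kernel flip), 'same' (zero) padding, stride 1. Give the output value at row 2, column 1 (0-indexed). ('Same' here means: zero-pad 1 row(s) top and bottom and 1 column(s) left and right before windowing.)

The receptive field on the zero-padded input at this output position is [3.8 -1 4.1 / -1 4.7 3 / 3.3 -2.2 1.8]. Elementwise product with the kernel and sum: 3.8·0.5 + -1·-1 + 4.1·-0.5 + 4.7·0.5 + 3.3·0.5 + -2.2·1 + 1.8·1.

4.45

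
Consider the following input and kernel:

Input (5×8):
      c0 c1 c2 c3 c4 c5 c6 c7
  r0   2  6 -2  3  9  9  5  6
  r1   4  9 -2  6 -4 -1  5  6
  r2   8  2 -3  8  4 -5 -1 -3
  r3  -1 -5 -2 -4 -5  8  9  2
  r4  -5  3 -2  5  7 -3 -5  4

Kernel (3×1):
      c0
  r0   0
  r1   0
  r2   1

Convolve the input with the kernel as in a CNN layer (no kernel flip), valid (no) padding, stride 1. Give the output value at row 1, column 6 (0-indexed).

9

The receptive field on the input at this output position is [5 / -1 / 9]. Elementwise product with the kernel and sum: 9·1.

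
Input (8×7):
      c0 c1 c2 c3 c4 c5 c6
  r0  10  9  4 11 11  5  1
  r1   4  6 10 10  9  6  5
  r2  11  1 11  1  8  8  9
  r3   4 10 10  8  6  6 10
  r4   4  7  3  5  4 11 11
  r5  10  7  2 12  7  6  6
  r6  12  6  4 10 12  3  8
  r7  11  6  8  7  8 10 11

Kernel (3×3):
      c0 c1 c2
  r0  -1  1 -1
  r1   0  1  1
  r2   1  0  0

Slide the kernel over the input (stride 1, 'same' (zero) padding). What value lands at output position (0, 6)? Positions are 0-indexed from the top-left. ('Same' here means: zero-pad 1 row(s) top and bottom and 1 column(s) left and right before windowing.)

The receptive field on the zero-padded input at this output position is [0 0 0 / 5 1 0 / 6 5 0]. Elementwise product with the kernel and sum: 0·-1 + 0·1 + 0·-1 + 1·1 + 0·1 + 6·1.

7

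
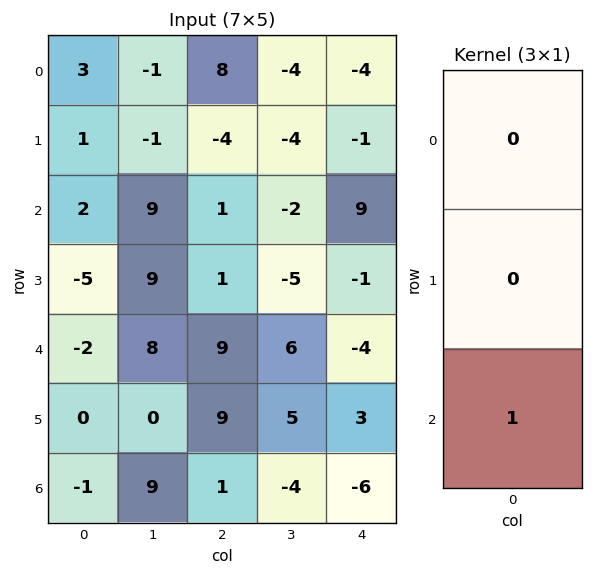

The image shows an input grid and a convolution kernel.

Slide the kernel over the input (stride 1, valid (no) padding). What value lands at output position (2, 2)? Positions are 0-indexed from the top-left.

9

The receptive field on the input at this output position is [1 / 1 / 9]. Elementwise product with the kernel and sum: 9·1.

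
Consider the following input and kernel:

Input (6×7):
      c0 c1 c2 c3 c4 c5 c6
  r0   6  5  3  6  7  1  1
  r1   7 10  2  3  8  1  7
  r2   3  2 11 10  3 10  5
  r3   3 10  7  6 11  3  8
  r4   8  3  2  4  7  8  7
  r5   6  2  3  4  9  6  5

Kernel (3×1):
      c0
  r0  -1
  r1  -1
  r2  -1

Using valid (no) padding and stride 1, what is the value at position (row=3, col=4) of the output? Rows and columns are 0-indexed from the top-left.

-27

The receptive field on the input at this output position is [11 / 7 / 9]. Elementwise product with the kernel and sum: 11·-1 + 7·-1 + 9·-1.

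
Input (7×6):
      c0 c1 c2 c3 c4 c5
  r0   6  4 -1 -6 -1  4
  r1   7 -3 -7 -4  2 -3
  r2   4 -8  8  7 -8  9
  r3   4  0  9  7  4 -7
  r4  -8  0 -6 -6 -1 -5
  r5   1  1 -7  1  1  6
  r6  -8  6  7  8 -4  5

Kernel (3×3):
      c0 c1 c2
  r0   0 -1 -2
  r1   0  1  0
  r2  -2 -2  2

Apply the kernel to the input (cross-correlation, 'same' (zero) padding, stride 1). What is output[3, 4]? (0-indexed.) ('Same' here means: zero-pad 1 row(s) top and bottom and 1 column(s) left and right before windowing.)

The receptive field on the zero-padded input at this output position is [7 -8 9 / 7 4 -7 / -6 -1 -5]. Elementwise product with the kernel and sum: -8·-1 + 9·-2 + 4·1 + -6·-2 + -1·-2 + -5·2.

-2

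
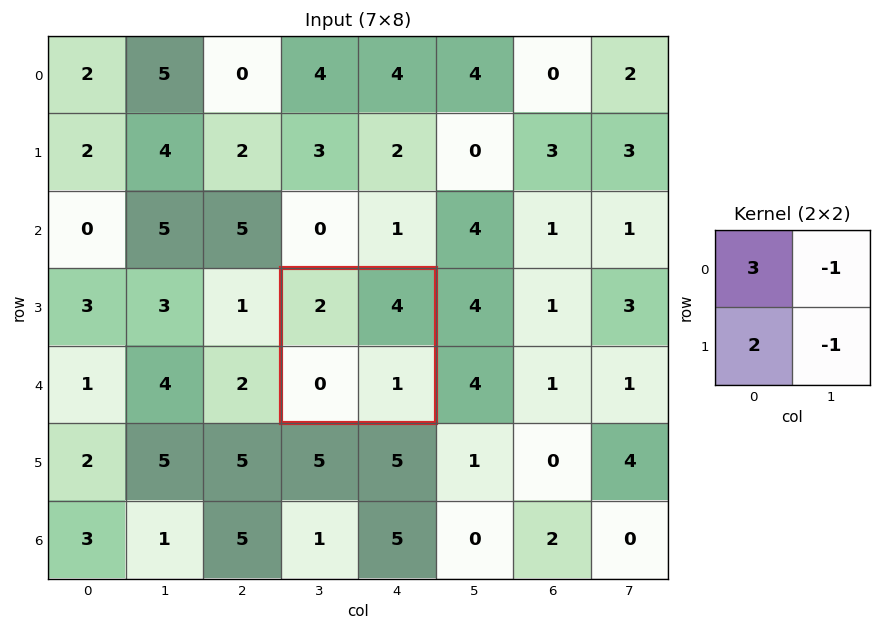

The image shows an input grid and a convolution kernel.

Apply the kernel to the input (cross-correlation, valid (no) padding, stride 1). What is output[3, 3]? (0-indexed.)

The receptive field on the input at this output position is [2 4 / 0 1]. Elementwise product with the kernel and sum: 2·3 + 4·-1 + 0·2 + 1·-1.

1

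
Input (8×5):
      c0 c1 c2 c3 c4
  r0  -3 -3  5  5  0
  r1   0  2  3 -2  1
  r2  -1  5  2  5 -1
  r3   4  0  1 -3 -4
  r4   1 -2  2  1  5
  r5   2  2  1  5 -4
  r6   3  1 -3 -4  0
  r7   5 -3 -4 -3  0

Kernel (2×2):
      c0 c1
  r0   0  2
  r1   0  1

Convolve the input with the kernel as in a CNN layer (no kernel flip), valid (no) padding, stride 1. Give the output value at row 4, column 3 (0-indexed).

6

The receptive field on the input at this output position is [1 5 / 5 -4]. Elementwise product with the kernel and sum: 5·2 + -4·1.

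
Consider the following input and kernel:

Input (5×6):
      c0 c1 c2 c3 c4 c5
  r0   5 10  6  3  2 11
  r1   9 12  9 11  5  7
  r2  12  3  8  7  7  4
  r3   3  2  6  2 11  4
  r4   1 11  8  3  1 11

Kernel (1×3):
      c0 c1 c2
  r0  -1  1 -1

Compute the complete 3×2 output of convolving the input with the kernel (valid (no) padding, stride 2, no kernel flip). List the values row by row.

Output[0,0]: The receptive field on the input at this output position is [5 10 6]. Elementwise product with the kernel and sum: 5·-1 + 10·1 + 6·-1.

-1 -5
-17 -8
2 -6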